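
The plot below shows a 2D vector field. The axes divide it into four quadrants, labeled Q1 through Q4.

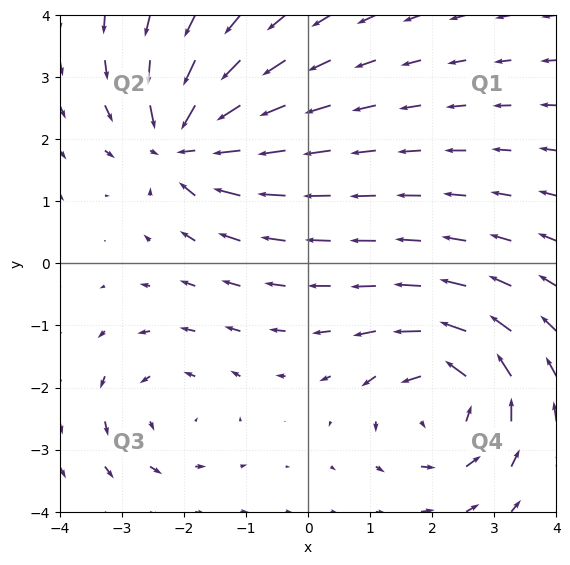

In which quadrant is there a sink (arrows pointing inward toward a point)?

Q2

The sink sits at approximately (-2.0, 1.9), which lies in quadrant Q2. The divergence there is about -6, negative as expected for a sink.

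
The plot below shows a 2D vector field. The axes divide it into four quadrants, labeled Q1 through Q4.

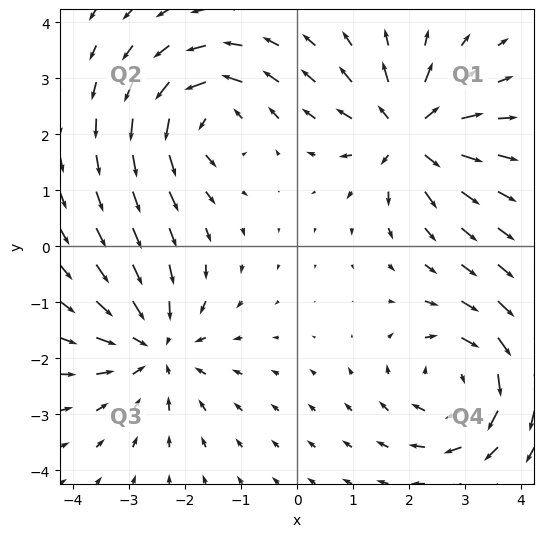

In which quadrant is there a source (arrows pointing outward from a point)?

The source sits at approximately (2.0, 2.0), which lies in quadrant Q1. The divergence there is about +6, positive as expected for a source.

Q1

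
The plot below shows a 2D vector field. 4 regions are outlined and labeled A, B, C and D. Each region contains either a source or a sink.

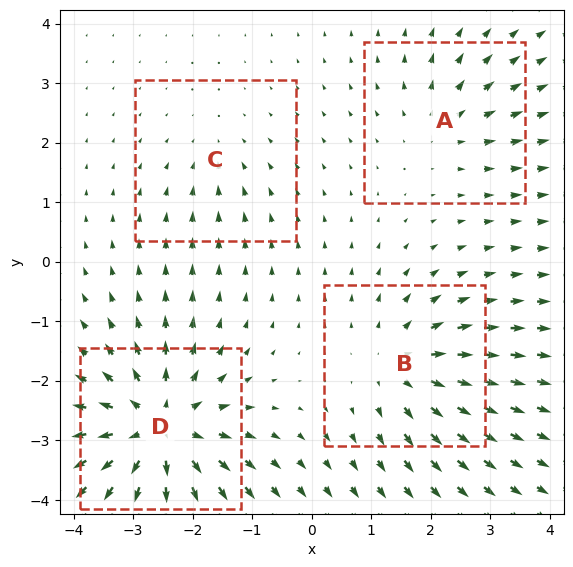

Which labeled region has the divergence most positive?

D

Divergence at each region's feature centre — A: about +3, B: about +5, C: about -2, D: about +8. Region D is most positive.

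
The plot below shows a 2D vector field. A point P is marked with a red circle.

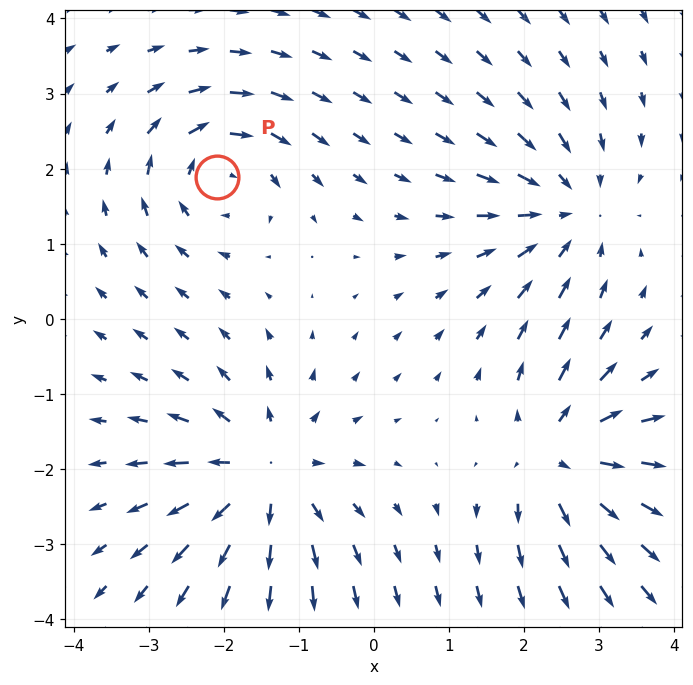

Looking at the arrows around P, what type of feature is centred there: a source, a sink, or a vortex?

vortex

At P (-2.1, 1.9) the arrows circulate clockwise. Divergence ≈0, curl about -4 — near-zero divergence with nonzero curl is a vortex.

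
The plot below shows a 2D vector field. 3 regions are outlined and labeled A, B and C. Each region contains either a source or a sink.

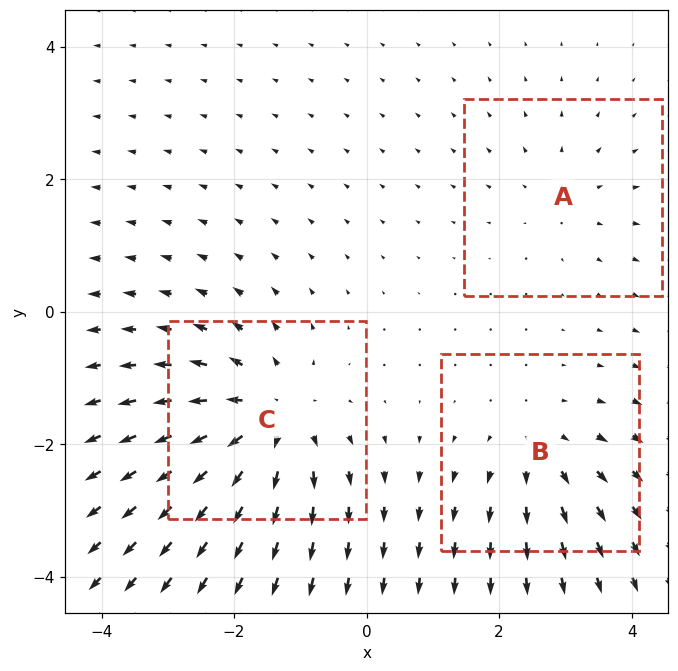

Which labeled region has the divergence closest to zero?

A

Divergence at each region's feature centre — A: about +2, B: about +3, C: about +5. Region A is closest to zero.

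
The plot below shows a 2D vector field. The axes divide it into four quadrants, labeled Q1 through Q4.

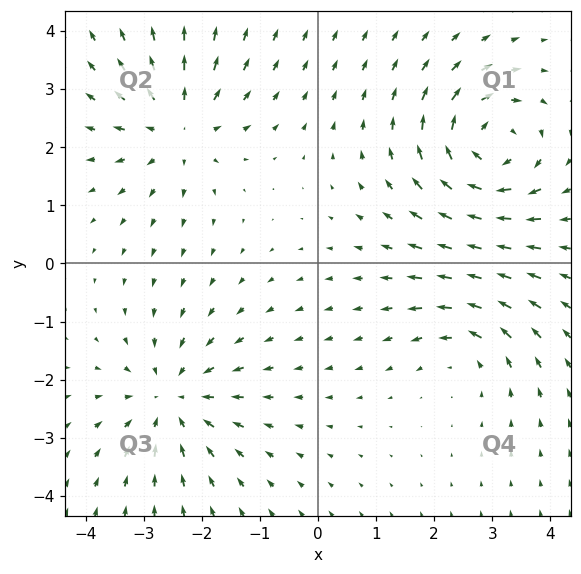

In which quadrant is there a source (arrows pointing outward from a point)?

The source sits at approximately (-2.4, 2.3), which lies in quadrant Q2. The divergence there is about +4, positive as expected for a source.

Q2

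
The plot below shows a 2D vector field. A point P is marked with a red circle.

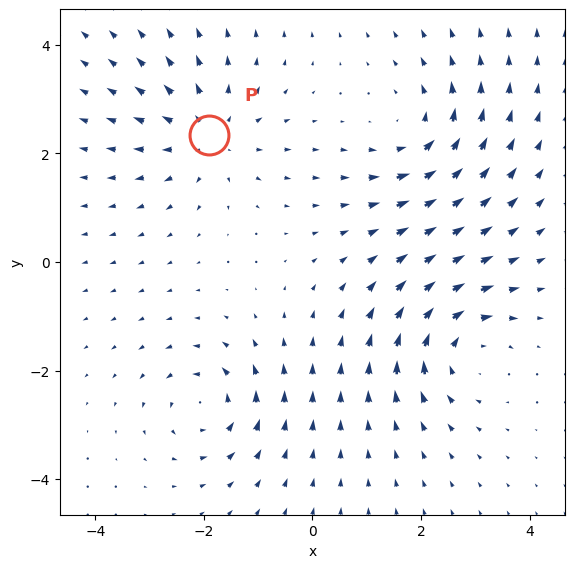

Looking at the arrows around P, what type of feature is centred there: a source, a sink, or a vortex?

At P (-1.9, 2.3) the arrows spread outward. Divergence about +5, curl ≈0 — positive divergence with near-zero curl is a source.

source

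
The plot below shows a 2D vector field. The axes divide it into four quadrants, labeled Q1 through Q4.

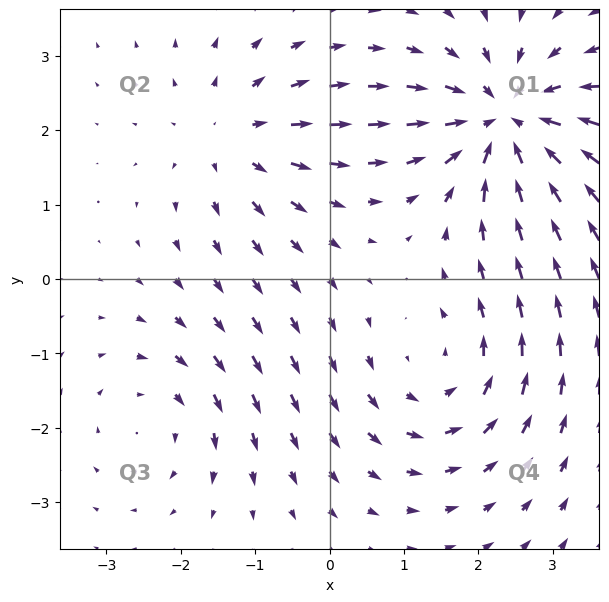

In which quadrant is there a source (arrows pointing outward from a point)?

Q2

The source sits at approximately (-1.3, 1.9), which lies in quadrant Q2. The divergence there is about +3, positive as expected for a source.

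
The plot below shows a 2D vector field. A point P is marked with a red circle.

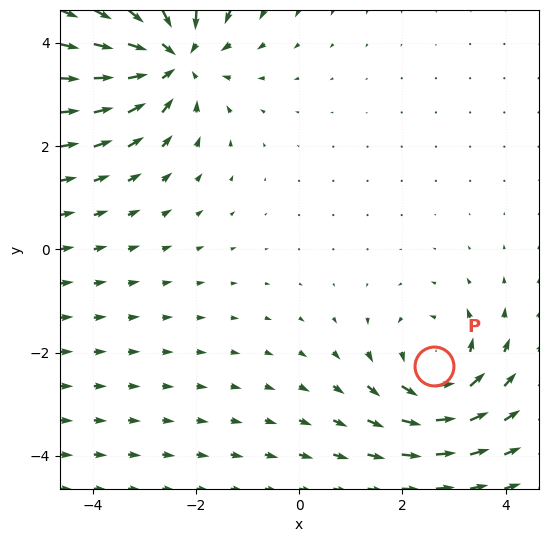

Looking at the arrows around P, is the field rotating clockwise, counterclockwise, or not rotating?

counterclockwise

Near P at (2.6, -2.3) the arrows circulate counterclockwise. The curl (z-component) there is about +3; positive curl means counterclockwise rotation.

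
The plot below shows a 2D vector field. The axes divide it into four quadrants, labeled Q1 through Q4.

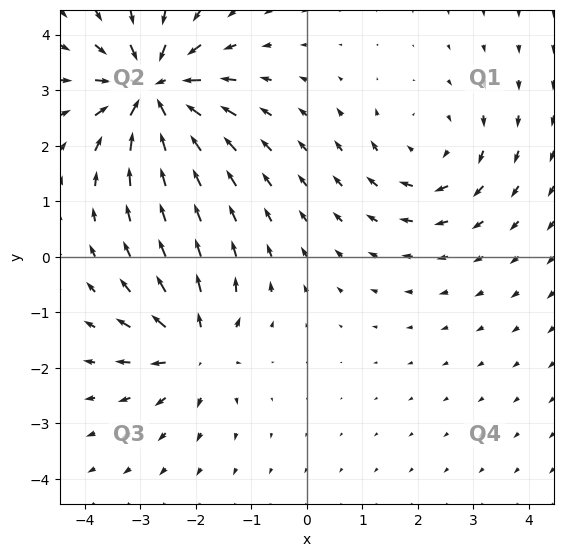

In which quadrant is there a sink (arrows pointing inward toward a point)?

The sink sits at approximately (-2.8, 3.0), which lies in quadrant Q2. The divergence there is about -6, negative as expected for a sink.

Q2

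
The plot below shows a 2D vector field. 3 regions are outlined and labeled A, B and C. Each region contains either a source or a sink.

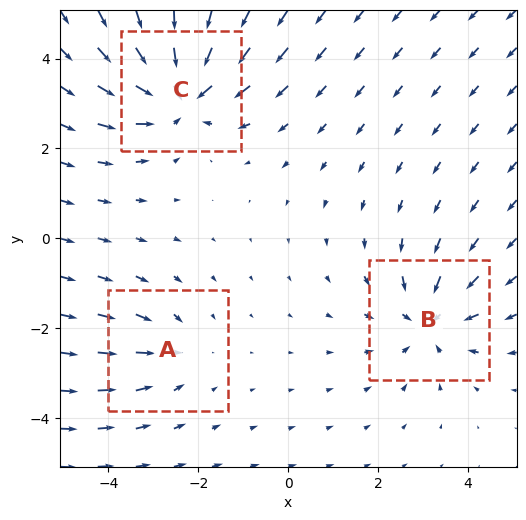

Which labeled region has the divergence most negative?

C

Divergence at each region's feature centre — A: about -2, B: about -3, C: about -5. Region C is most negative.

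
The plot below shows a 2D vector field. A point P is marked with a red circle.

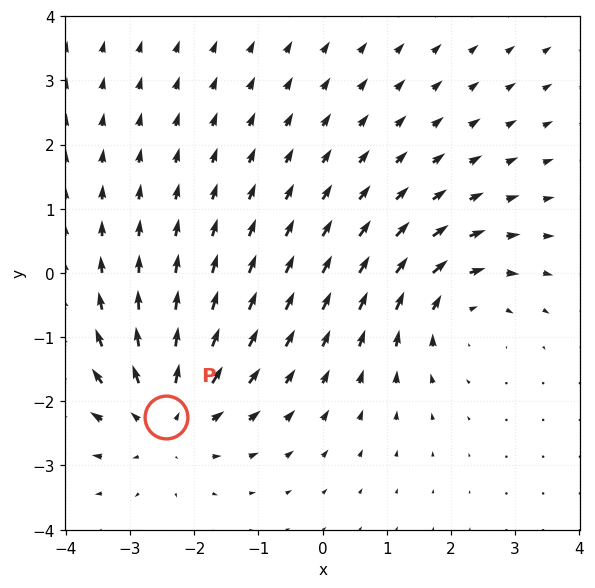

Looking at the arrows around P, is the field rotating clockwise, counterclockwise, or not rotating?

Near P at (-2.4, -2.2) the arrows show no circulation. The curl there is ≈0.

not rotating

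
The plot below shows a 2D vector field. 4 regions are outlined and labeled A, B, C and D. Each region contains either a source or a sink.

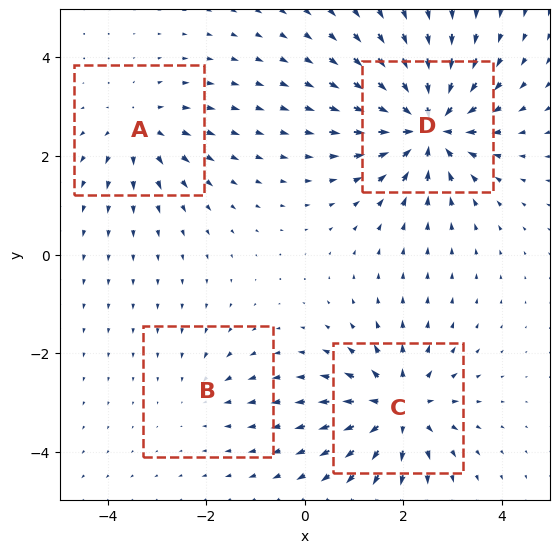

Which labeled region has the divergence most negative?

Divergence at each region's feature centre — A: about +4, B: about -2, C: about +6, D: about -8. Region D is most negative.

D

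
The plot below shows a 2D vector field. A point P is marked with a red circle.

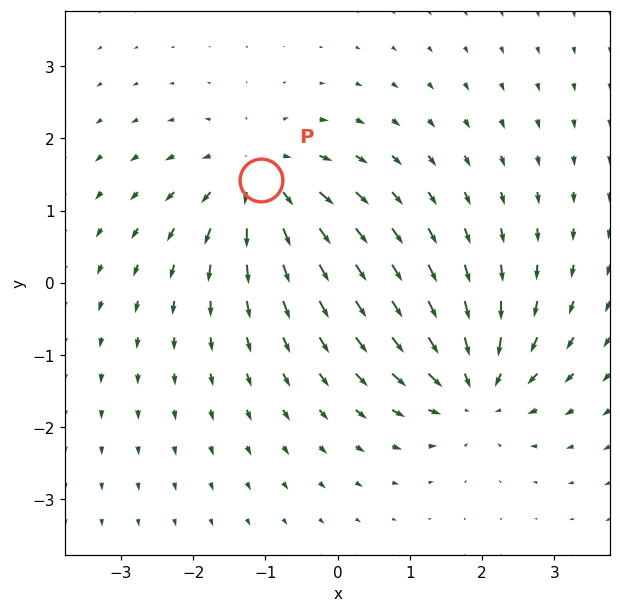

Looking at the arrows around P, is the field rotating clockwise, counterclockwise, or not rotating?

Near P at (-1.1, 1.4) the arrows show no circulation. The curl there is ≈0.

not rotating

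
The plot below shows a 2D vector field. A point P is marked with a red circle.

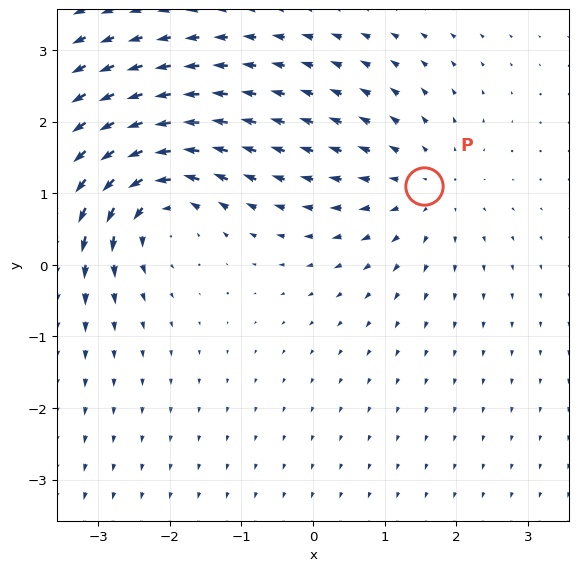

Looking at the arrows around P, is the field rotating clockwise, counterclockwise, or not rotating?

Near P at (1.6, 1.1) the arrows show no circulation. The curl there is ≈0.

not rotating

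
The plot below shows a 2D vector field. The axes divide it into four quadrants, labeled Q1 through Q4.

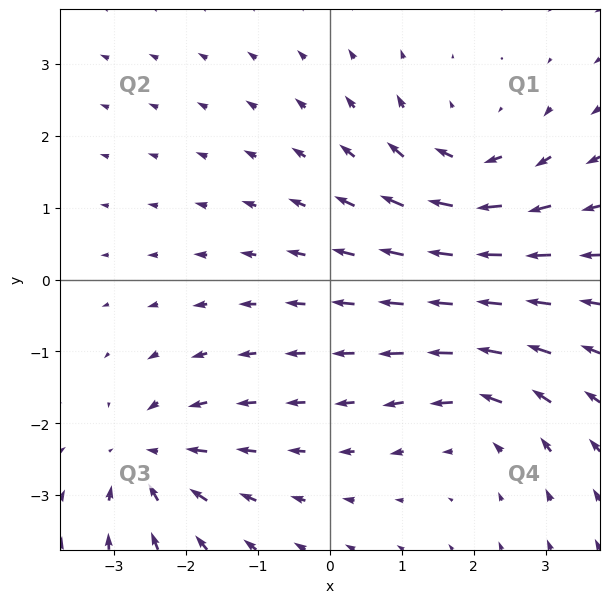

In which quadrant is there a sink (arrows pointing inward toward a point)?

Q3

The sink sits at approximately (-2.5, -2.5), which lies in quadrant Q3. The divergence there is about -5, negative as expected for a sink.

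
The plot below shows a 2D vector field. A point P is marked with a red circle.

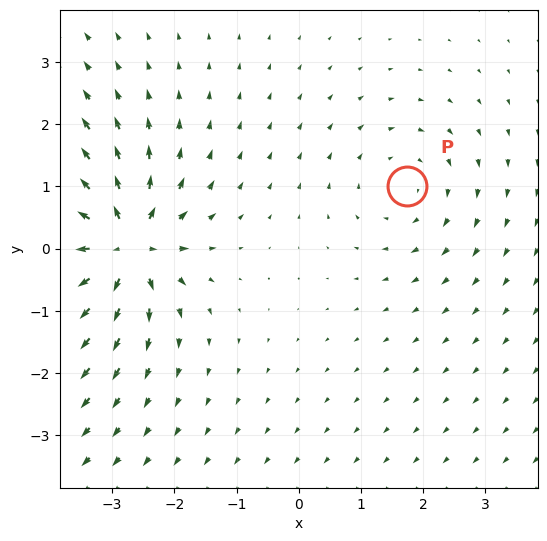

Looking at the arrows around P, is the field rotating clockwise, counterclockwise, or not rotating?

Near P at (1.7, 1.0) the arrows circulate clockwise. The curl (z-component) there is about -2; negative curl means clockwise rotation.

clockwise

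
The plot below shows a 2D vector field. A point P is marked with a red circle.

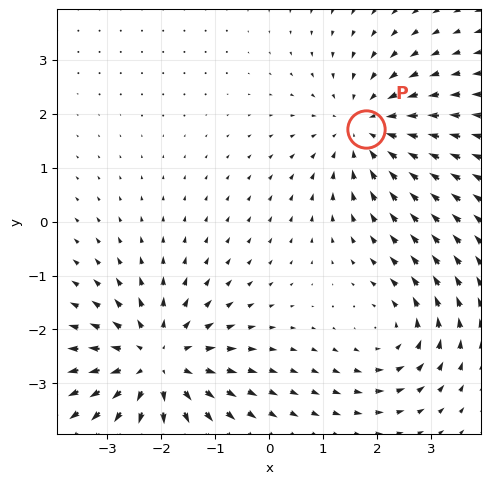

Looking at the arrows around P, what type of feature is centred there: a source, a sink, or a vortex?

sink

At P (1.8, 1.7) the arrows converge inward. Divergence about -3, curl ≈0 — negative divergence with near-zero curl is a sink.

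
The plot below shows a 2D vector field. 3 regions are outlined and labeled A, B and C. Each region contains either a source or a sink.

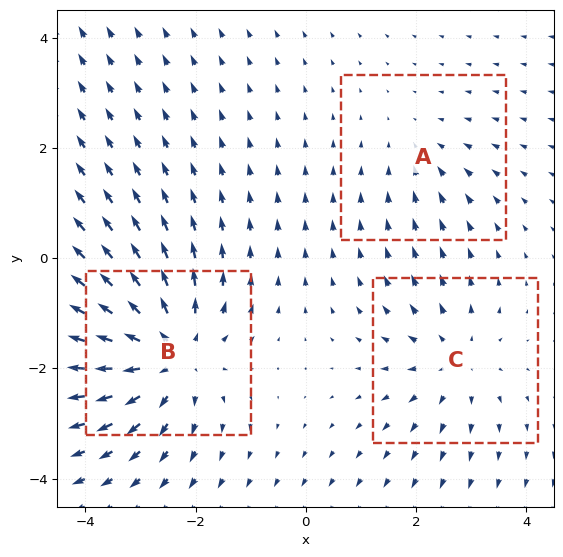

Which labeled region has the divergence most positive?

Divergence at each region's feature centre — A: about -2, B: about +5, C: about +3. Region B is most positive.

B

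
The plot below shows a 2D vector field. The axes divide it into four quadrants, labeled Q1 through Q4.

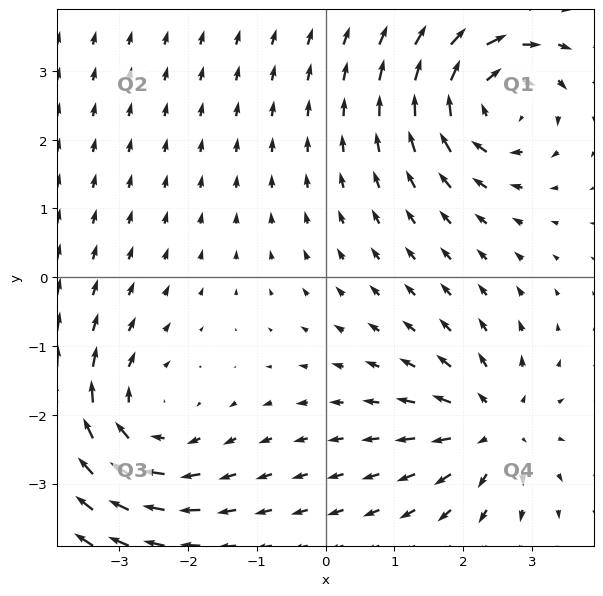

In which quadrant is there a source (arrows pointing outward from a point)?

The source sits at approximately (2.4, -2.2), which lies in quadrant Q4. The divergence there is about +5, positive as expected for a source.

Q4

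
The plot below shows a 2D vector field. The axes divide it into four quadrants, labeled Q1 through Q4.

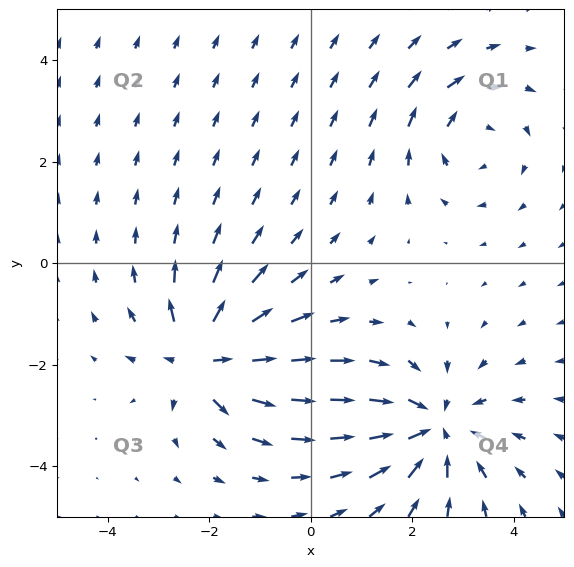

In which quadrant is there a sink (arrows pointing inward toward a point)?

Q4

The sink sits at approximately (2.4, -3.3), which lies in quadrant Q4. The divergence there is about -4, negative as expected for a sink.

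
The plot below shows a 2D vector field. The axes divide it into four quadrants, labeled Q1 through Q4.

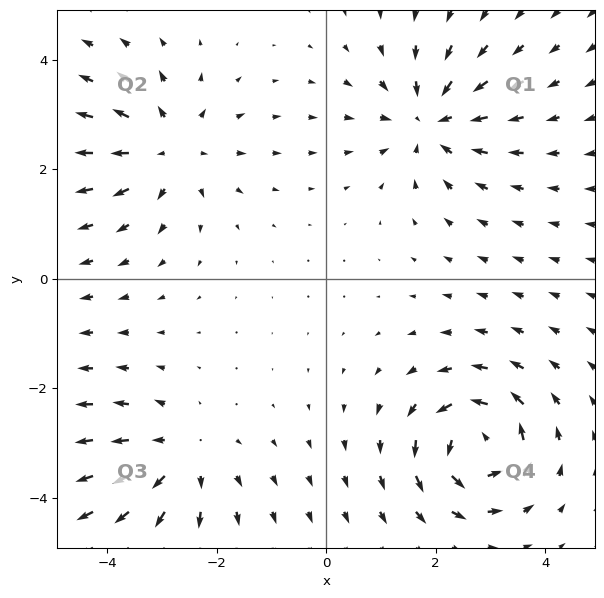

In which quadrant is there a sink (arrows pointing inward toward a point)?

The sink sits at approximately (1.9, 2.9), which lies in quadrant Q1. The divergence there is about -4, negative as expected for a sink.

Q1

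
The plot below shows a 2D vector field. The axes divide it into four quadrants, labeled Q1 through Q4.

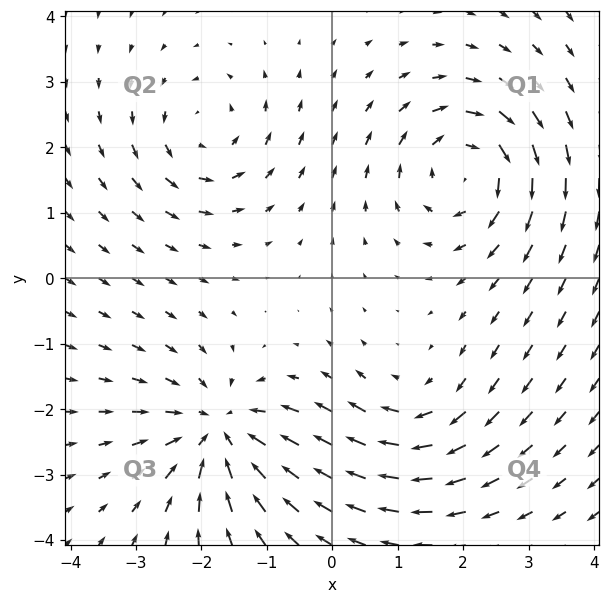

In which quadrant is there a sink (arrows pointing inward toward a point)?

Q3

The sink sits at approximately (-1.7, -2.3), which lies in quadrant Q3. The divergence there is about -6, negative as expected for a sink.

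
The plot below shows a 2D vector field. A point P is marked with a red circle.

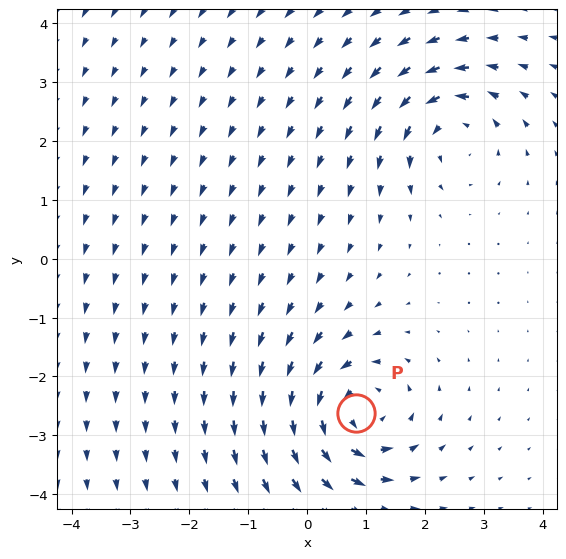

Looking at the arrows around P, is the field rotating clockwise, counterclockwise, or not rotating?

counterclockwise

Near P at (0.8, -2.6) the arrows circulate counterclockwise. The curl (z-component) there is about +5; positive curl means counterclockwise rotation.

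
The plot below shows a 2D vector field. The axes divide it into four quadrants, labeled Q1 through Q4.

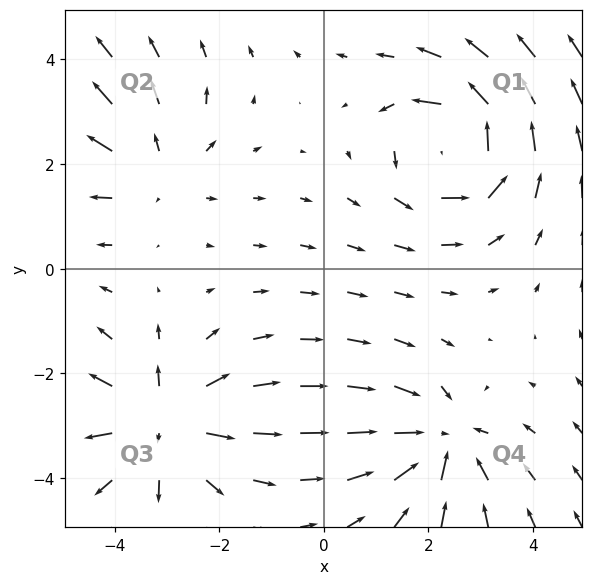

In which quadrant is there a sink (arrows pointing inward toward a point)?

The sink sits at approximately (2.2, -3.3), which lies in quadrant Q4. The divergence there is about -4, negative as expected for a sink.

Q4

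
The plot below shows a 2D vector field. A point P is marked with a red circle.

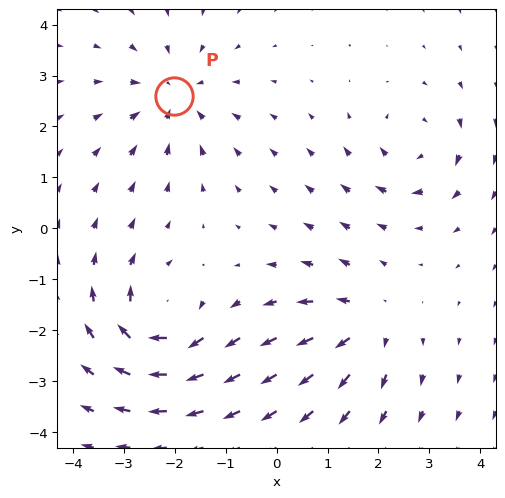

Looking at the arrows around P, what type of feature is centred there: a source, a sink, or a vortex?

At P (-2.0, 2.6) the arrows converge inward. Divergence about -4, curl ≈0 — negative divergence with near-zero curl is a sink.

sink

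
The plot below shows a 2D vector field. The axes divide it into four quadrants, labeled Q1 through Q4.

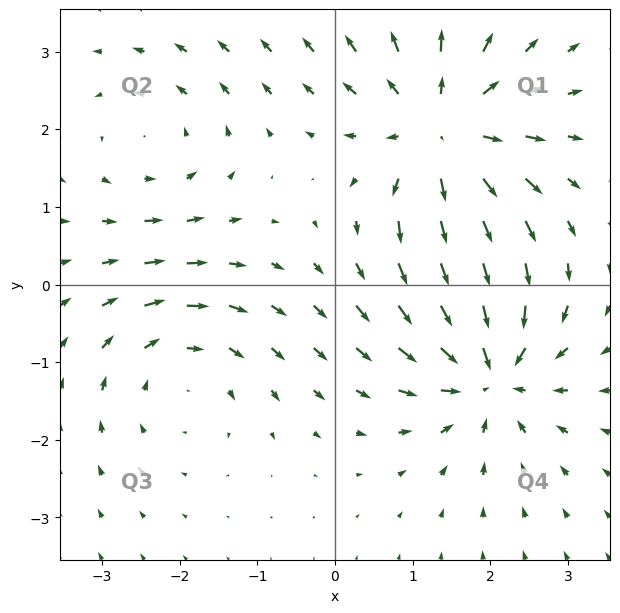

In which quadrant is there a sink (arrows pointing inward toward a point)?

The sink sits at approximately (2.0, -1.1), which lies in quadrant Q4. The divergence there is about -5, negative as expected for a sink.

Q4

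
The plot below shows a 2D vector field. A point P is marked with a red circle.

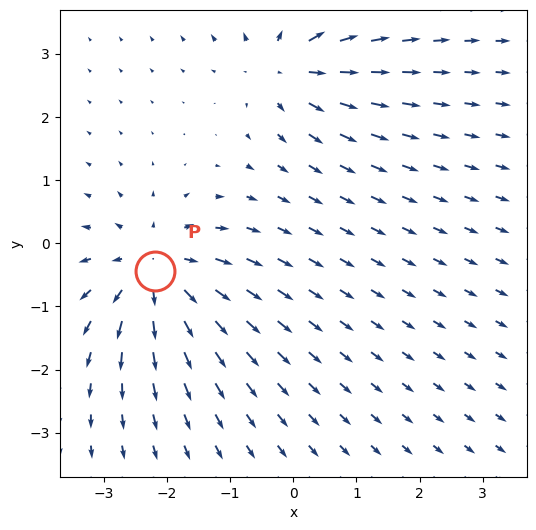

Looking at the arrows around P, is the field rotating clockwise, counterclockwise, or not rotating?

Near P at (-2.2, -0.4) the arrows show no circulation. The curl there is ≈0.

not rotating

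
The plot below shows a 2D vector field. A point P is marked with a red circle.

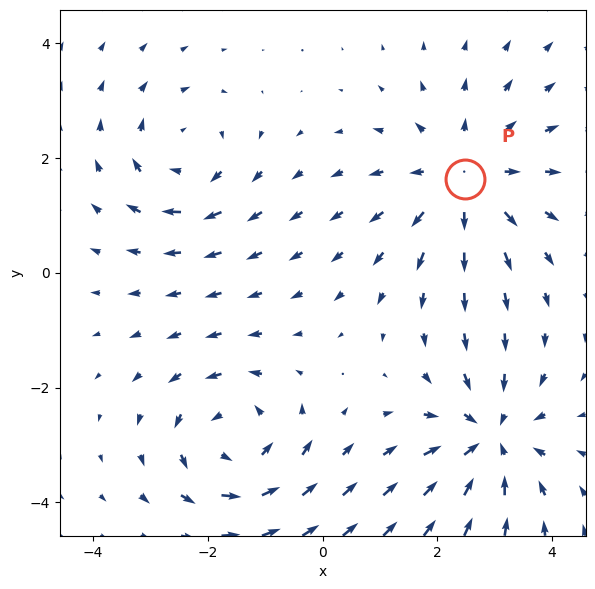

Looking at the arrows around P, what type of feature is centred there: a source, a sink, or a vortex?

At P (2.5, 1.6) the arrows spread outward. Divergence about +4, curl ≈0 — positive divergence with near-zero curl is a source.

source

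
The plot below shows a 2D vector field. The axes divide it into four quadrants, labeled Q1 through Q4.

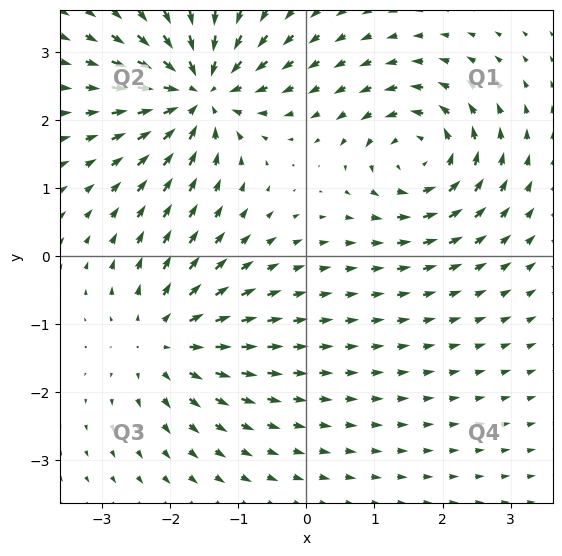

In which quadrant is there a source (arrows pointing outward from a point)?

The source sits at approximately (-2.1, -1.2), which lies in quadrant Q3. The divergence there is about +4, positive as expected for a source.

Q3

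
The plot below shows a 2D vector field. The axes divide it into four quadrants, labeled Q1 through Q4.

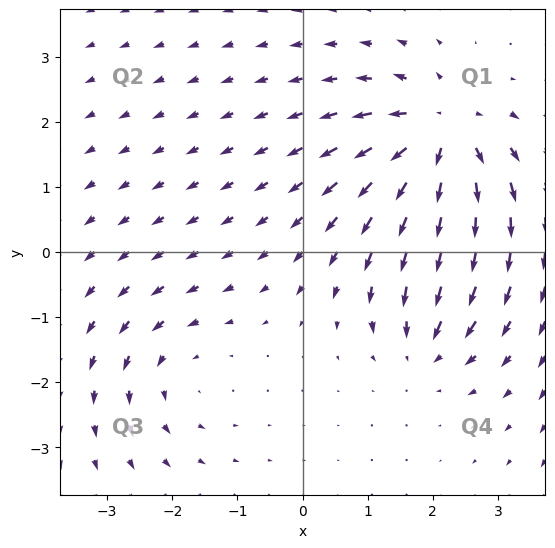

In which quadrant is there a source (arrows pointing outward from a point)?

The source sits at approximately (2.1, 1.8), which lies in quadrant Q1. The divergence there is about +6, positive as expected for a source.

Q1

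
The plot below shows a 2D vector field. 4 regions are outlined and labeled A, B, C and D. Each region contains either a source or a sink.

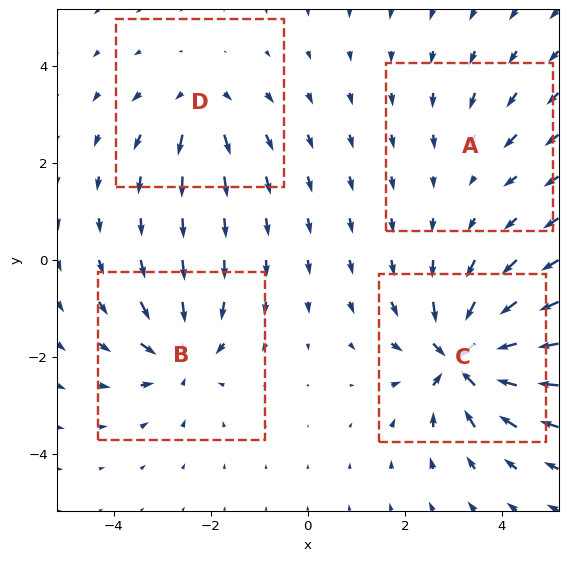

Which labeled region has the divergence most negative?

Divergence at each region's feature centre — A: about -2, B: about -6, C: about -9, D: about +4. Region C is most negative.

C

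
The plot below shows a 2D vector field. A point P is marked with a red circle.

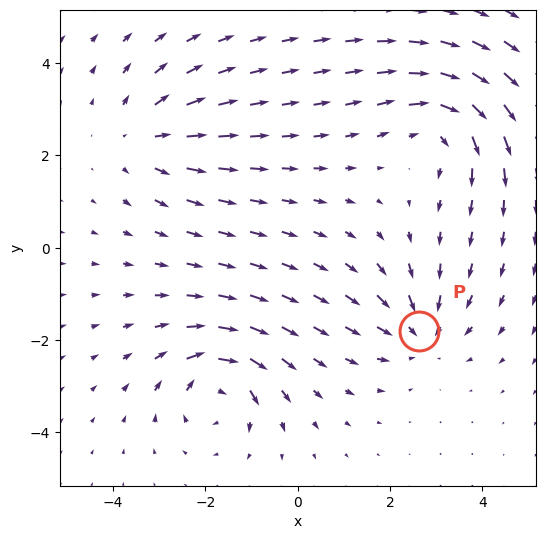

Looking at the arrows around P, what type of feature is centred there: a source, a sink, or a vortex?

At P (2.6, -1.8) the arrows converge inward. Divergence about -4, curl ≈0 — negative divergence with near-zero curl is a sink.

sink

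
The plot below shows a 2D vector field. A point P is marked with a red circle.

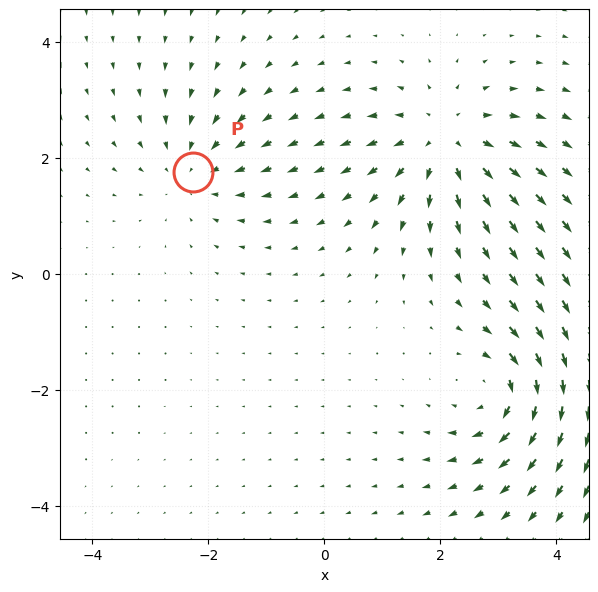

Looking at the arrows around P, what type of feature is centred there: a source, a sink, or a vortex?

At P (-2.3, 1.8) the arrows converge inward. Divergence about -3, curl ≈0 — negative divergence with near-zero curl is a sink.

sink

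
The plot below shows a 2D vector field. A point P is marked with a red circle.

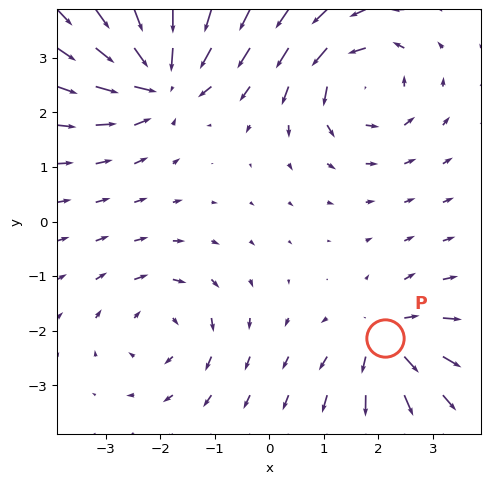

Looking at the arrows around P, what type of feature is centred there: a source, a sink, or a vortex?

At P (2.1, -2.1) the arrows spread outward. Divergence about +5, curl ≈0 — positive divergence with near-zero curl is a source.

source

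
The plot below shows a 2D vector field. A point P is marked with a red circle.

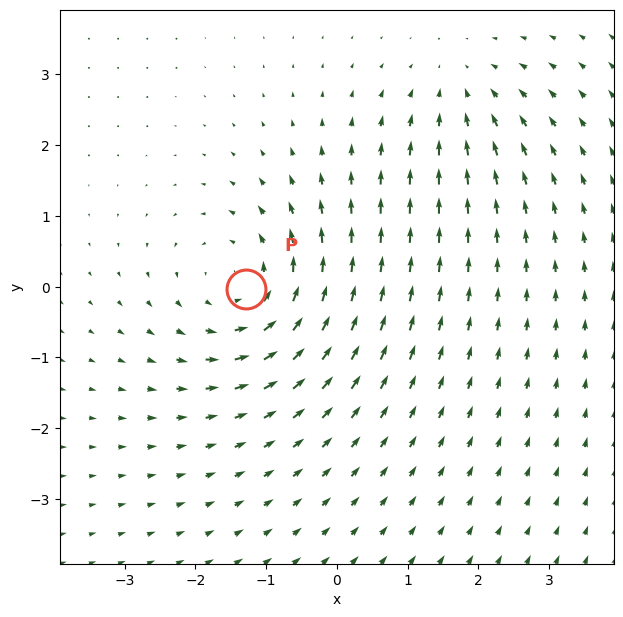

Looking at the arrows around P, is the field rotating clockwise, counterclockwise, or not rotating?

counterclockwise

Near P at (-1.3, -0.0) the arrows circulate counterclockwise. The curl (z-component) there is about +4; positive curl means counterclockwise rotation.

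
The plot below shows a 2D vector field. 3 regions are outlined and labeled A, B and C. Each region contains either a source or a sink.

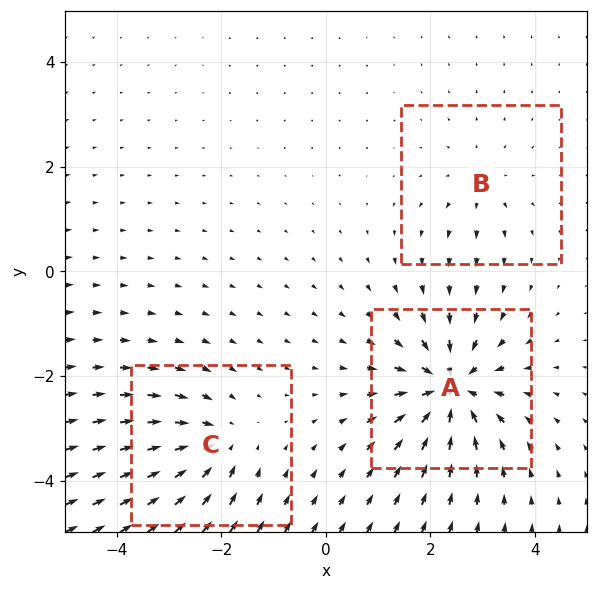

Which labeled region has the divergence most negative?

Divergence at each region's feature centre — A: about -7, B: about +3, C: about -4. Region A is most negative.

A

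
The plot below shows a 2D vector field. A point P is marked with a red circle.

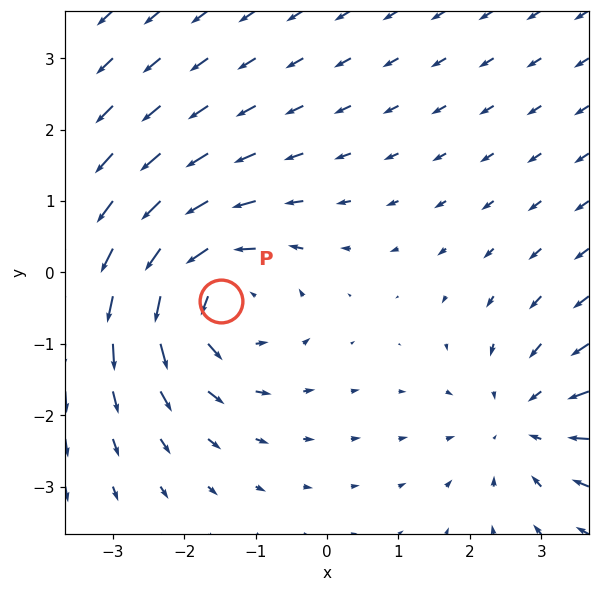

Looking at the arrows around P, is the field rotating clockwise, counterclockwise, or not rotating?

Near P at (-1.5, -0.4) the arrows circulate counterclockwise. The curl (z-component) there is about +3; positive curl means counterclockwise rotation.

counterclockwise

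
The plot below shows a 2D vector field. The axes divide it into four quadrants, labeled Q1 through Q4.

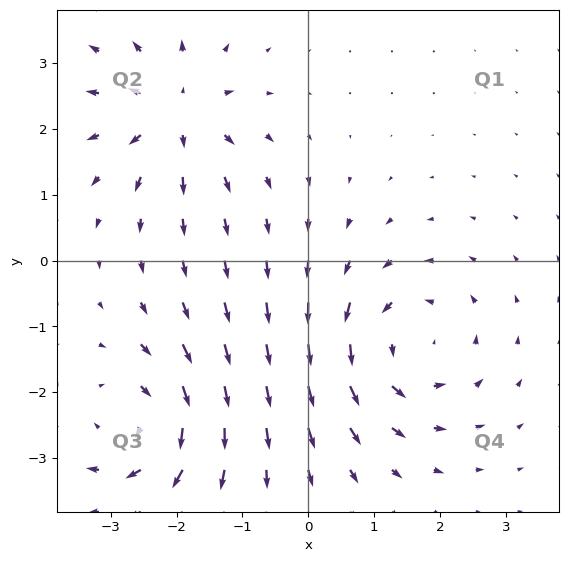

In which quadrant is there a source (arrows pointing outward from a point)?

Q2

The source sits at approximately (-2.0, 2.2), which lies in quadrant Q2. The divergence there is about +5, positive as expected for a source.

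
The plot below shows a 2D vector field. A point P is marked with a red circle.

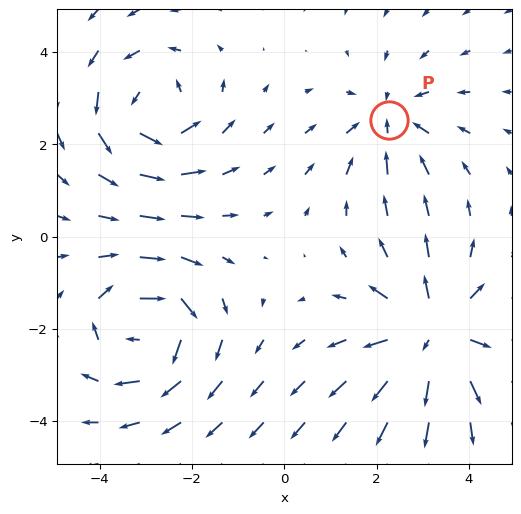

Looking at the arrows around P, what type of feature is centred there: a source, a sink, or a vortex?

At P (2.3, 2.5) the arrows converge inward. Divergence about -3, curl ≈0 — negative divergence with near-zero curl is a sink.

sink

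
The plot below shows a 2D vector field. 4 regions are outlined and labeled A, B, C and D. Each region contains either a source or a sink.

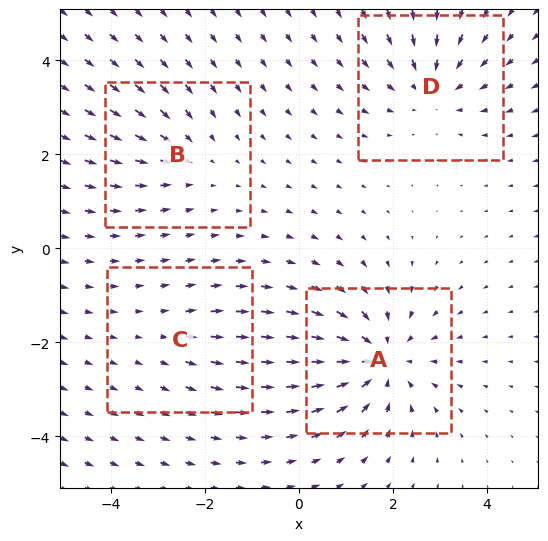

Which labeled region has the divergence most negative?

A

Divergence at each region's feature centre — A: about -5, B: about -3, C: about +2, D: about -4. Region A is most negative.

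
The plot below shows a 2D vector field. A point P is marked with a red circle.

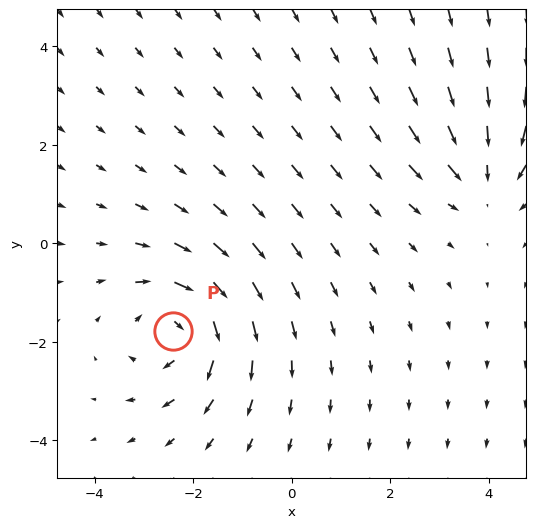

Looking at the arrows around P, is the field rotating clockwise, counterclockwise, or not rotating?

clockwise

Near P at (-2.4, -1.8) the arrows circulate clockwise. The curl (z-component) there is about -4; negative curl means clockwise rotation.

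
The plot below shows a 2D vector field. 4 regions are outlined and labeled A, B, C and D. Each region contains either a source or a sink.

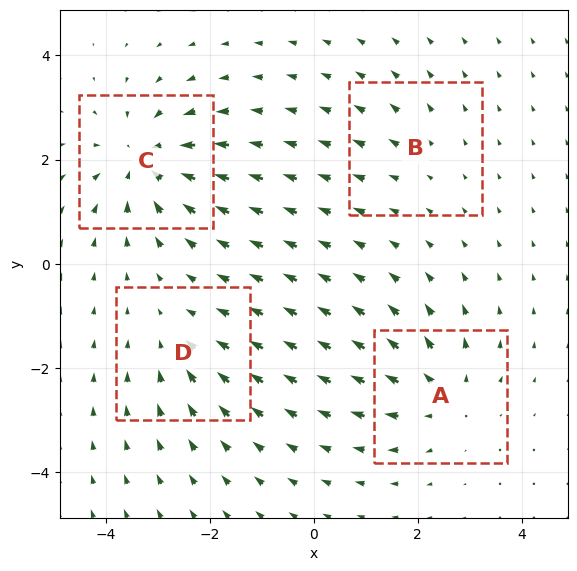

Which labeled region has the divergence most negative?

C

Divergence at each region's feature centre — A: about +5, B: about +2, C: about -6, D: about -3. Region C is most negative.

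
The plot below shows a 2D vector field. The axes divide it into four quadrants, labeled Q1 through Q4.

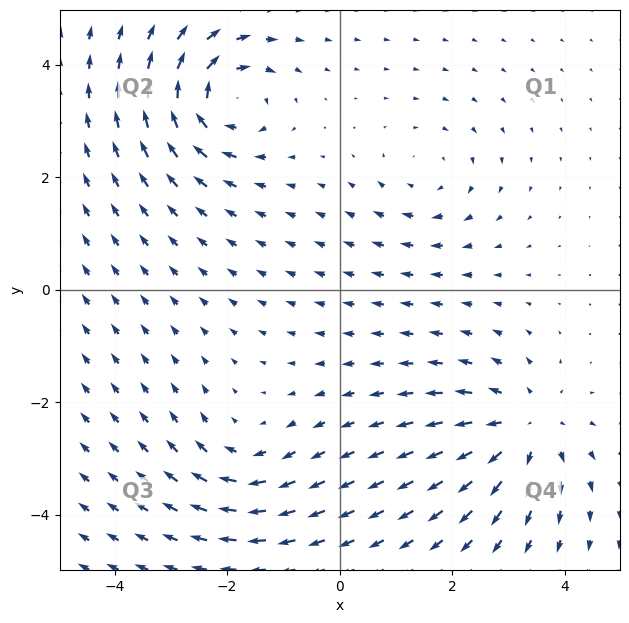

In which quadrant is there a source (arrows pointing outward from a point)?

The source sits at approximately (3.3, -2.5), which lies in quadrant Q4. The divergence there is about +5, positive as expected for a source.

Q4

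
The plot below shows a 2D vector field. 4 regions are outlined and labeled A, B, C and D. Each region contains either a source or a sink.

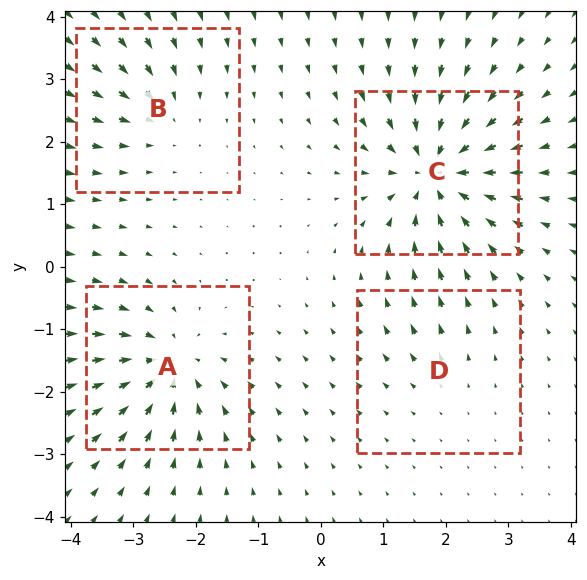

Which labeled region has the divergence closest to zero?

Divergence at each region's feature centre — A: about -7, B: about -4, C: about -9, D: about +2. Region D is closest to zero.

D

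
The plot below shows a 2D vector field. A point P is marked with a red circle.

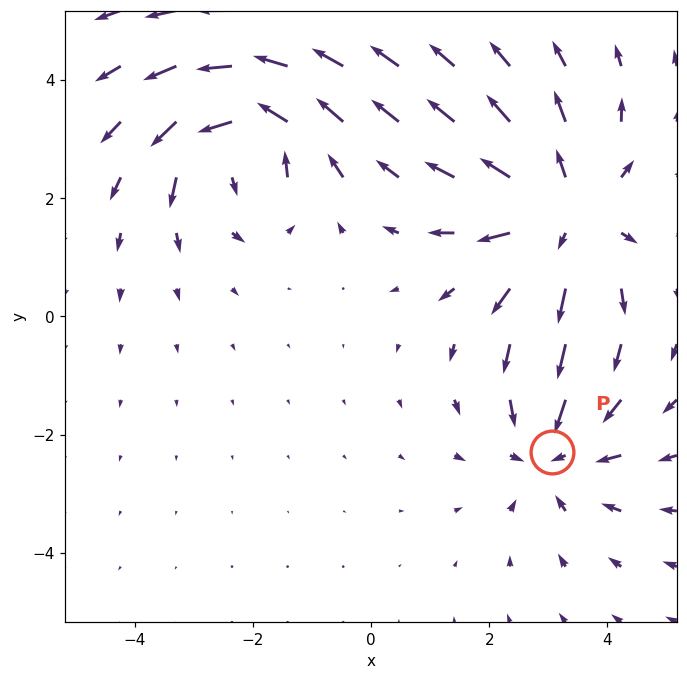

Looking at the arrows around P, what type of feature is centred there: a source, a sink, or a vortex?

At P (3.1, -2.3) the arrows converge inward. Divergence about -3, curl ≈0 — negative divergence with near-zero curl is a sink.

sink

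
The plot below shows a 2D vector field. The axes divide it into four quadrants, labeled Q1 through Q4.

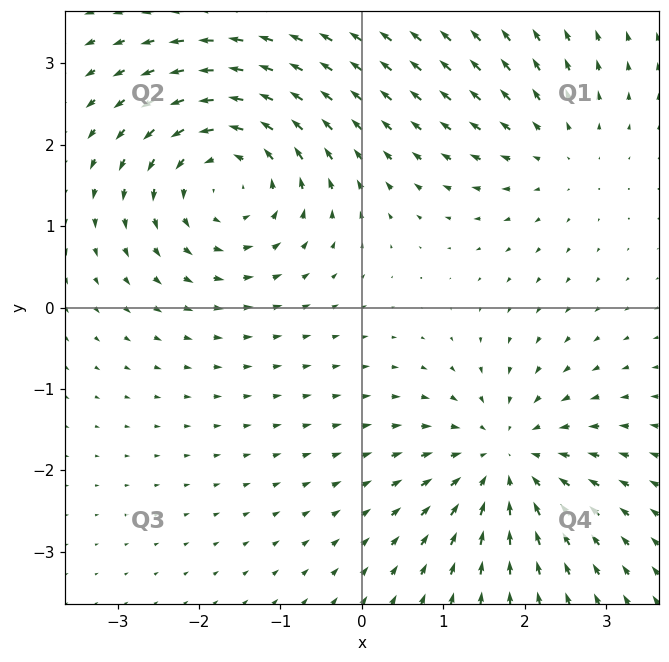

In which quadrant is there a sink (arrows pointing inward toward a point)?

Q4

The sink sits at approximately (1.8, -1.9), which lies in quadrant Q4. The divergence there is about -4, negative as expected for a sink.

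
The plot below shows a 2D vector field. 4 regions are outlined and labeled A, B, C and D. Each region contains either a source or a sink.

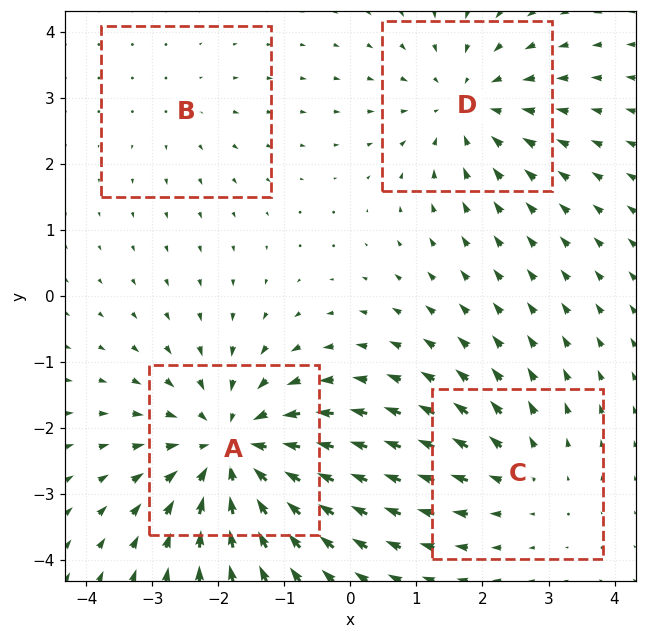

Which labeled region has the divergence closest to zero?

Divergence at each region's feature centre — A: about -6, B: about +2, C: about +3, D: about -4. Region B is closest to zero.

B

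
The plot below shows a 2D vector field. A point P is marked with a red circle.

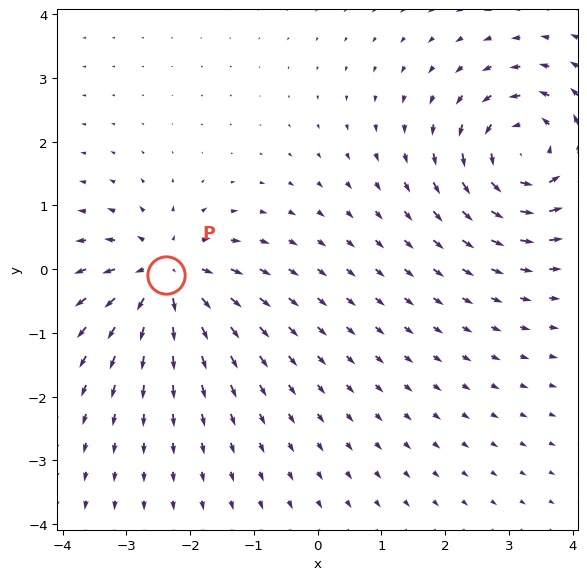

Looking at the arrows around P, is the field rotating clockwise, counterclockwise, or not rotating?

not rotating

Near P at (-2.4, -0.1) the arrows show no circulation. The curl there is ≈0.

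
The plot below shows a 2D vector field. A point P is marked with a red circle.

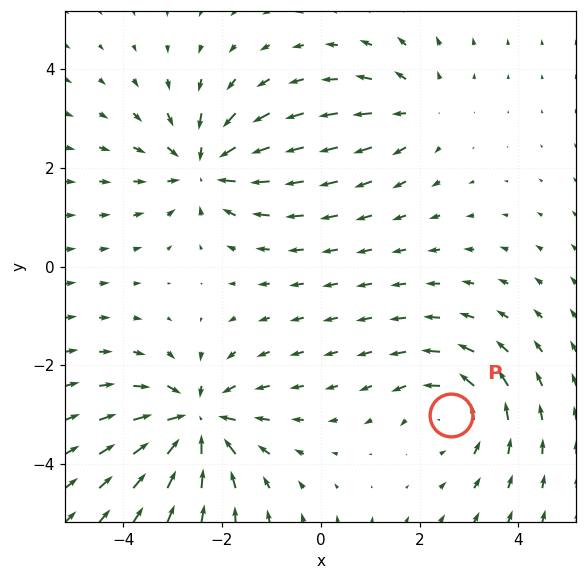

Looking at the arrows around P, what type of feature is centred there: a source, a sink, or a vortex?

vortex

At P (2.6, -3.0) the arrows circulate counterclockwise. Divergence ≈0, curl about +4 — near-zero divergence with nonzero curl is a vortex.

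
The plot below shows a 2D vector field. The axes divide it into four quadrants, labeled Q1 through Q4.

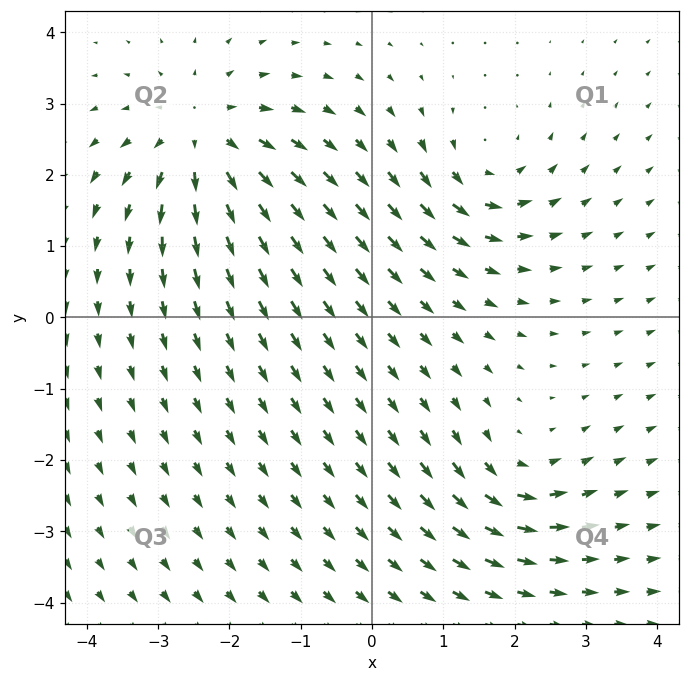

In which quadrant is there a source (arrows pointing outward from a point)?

The source sits at approximately (-2.4, 2.5), which lies in quadrant Q2. The divergence there is about +5, positive as expected for a source.

Q2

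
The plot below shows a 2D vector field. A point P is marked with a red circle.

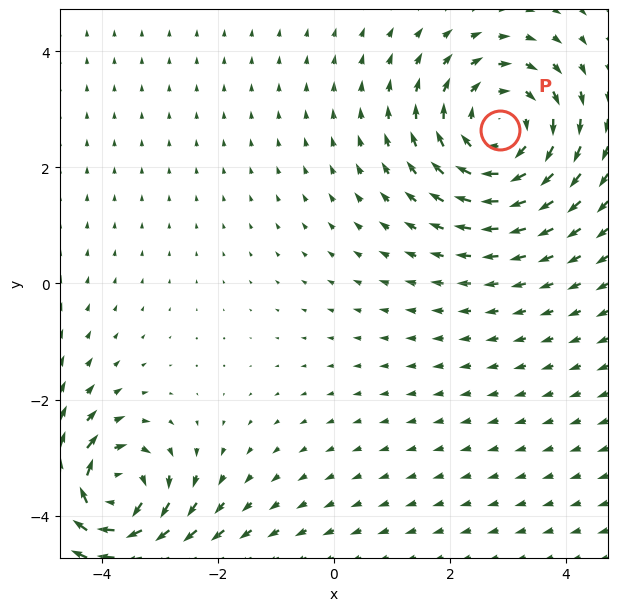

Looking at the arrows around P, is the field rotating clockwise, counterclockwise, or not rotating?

clockwise

Near P at (2.9, 2.7) the arrows circulate clockwise. The curl (z-component) there is about -4; negative curl means clockwise rotation.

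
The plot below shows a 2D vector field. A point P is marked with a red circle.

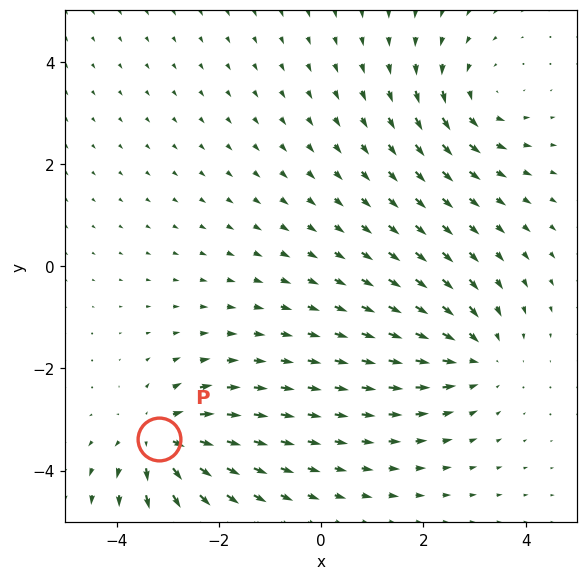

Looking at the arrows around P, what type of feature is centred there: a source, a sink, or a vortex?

source

At P (-3.2, -3.4) the arrows spread outward. Divergence about +6, curl ≈0 — positive divergence with near-zero curl is a source.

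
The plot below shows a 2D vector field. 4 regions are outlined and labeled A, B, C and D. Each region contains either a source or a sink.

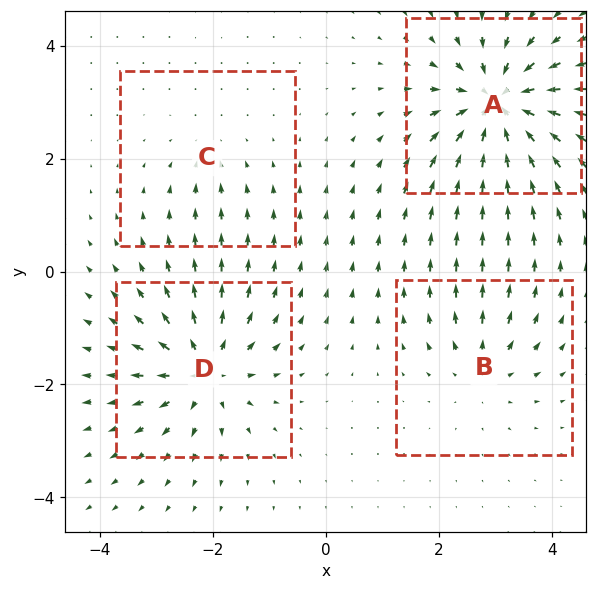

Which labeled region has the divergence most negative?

Divergence at each region's feature centre — A: about -8, B: about +4, C: about -2, D: about +6. Region A is most negative.

A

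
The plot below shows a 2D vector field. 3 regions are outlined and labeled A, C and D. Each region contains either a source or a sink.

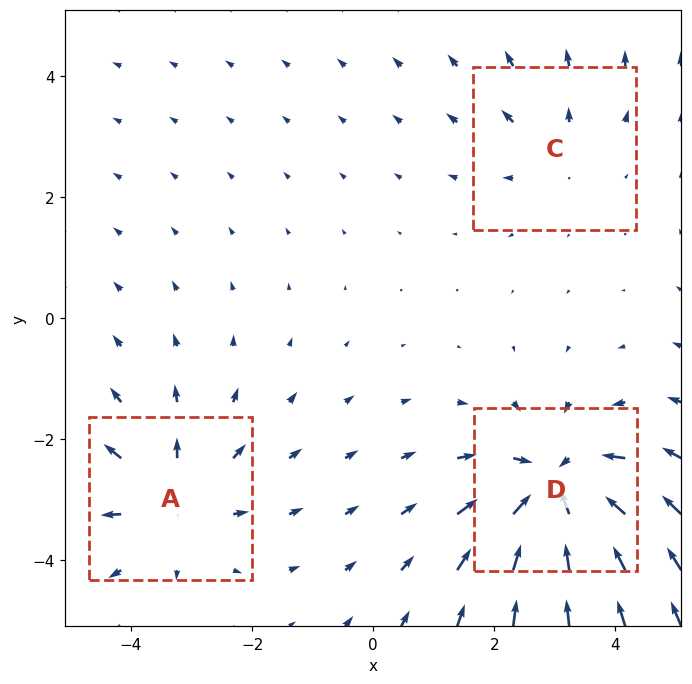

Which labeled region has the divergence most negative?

D

Divergence at each region's feature centre — A: about +4, C: about +2, D: about -5. Region D is most negative.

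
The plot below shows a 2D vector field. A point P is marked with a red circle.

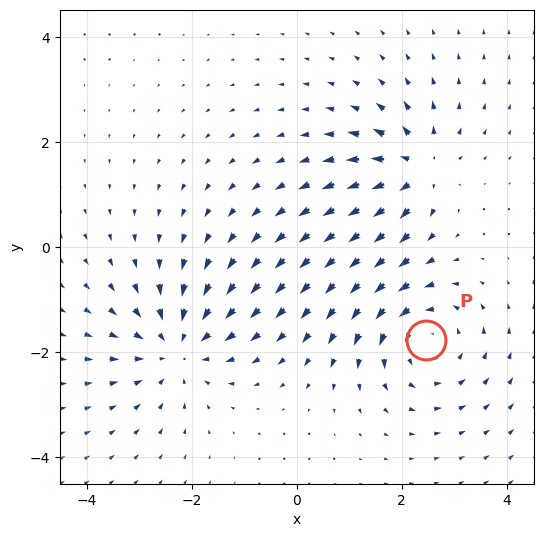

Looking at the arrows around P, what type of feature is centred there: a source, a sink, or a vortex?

vortex

At P (2.5, -1.8) the arrows circulate counterclockwise. Divergence ≈0, curl about +4 — near-zero divergence with nonzero curl is a vortex.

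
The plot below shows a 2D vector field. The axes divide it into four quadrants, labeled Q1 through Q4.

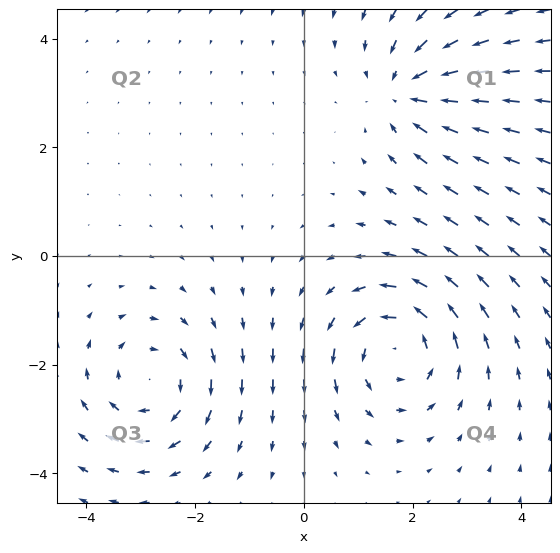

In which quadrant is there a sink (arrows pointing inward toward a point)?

Q1

The sink sits at approximately (1.9, 3.0), which lies in quadrant Q1. The divergence there is about -4, negative as expected for a sink.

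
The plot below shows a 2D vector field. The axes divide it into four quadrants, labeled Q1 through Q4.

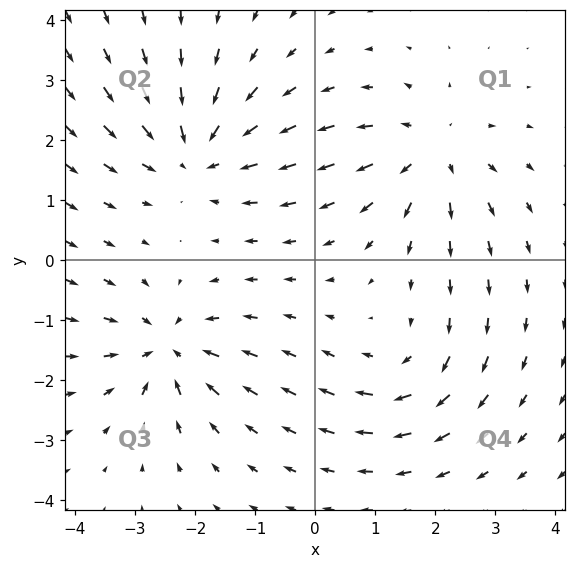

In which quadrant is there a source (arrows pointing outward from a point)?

The source sits at approximately (1.9, 1.8), which lies in quadrant Q1. The divergence there is about +4, positive as expected for a source.

Q1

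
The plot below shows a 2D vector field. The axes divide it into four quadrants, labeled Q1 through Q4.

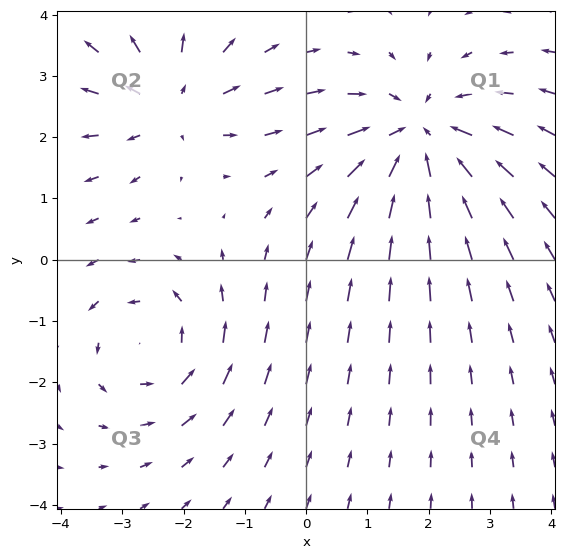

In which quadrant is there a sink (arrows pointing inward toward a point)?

Q1

The sink sits at approximately (1.8, 2.0), which lies in quadrant Q1. The divergence there is about -3, negative as expected for a sink.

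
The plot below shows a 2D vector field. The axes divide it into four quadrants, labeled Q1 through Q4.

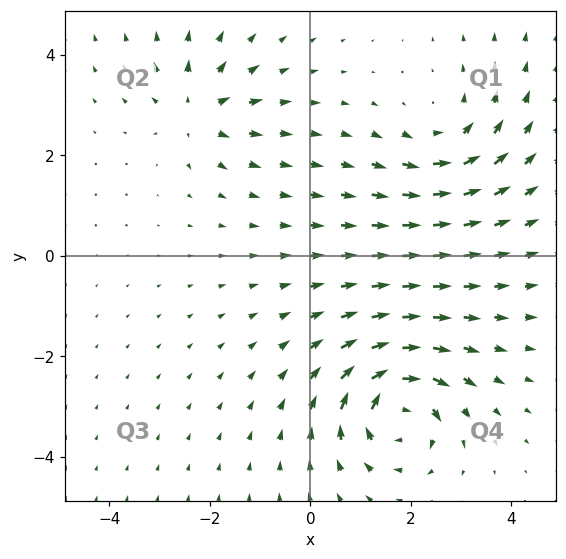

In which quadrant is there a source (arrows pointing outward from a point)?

Q2

The source sits at approximately (-2.3, 2.9), which lies in quadrant Q2. The divergence there is about +3, positive as expected for a source.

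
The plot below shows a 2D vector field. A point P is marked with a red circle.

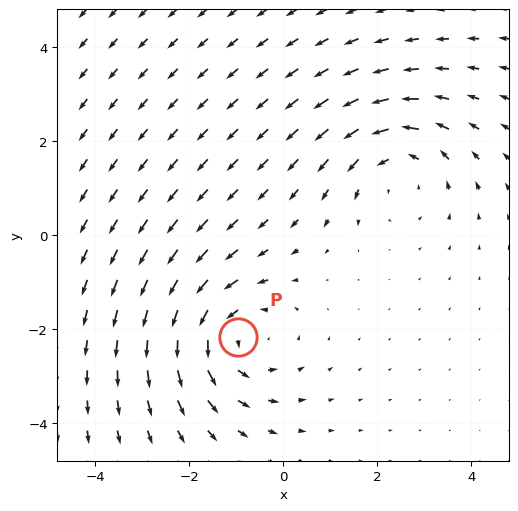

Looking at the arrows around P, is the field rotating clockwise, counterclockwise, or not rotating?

Near P at (-1.0, -2.2) the arrows circulate counterclockwise. The curl (z-component) there is about +3; positive curl means counterclockwise rotation.

counterclockwise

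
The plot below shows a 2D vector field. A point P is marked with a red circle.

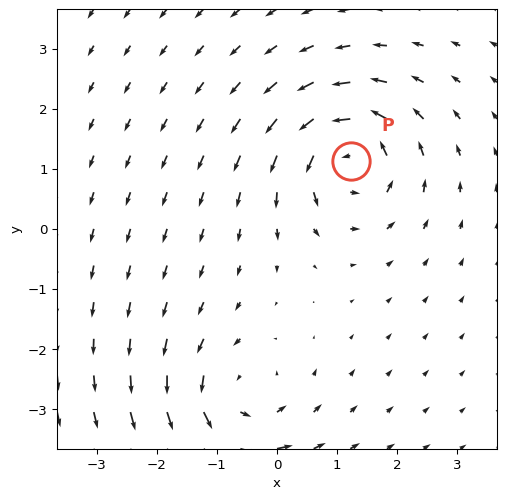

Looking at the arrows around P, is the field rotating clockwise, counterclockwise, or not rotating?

Near P at (1.2, 1.1) the arrows circulate counterclockwise. The curl (z-component) there is about +5; positive curl means counterclockwise rotation.

counterclockwise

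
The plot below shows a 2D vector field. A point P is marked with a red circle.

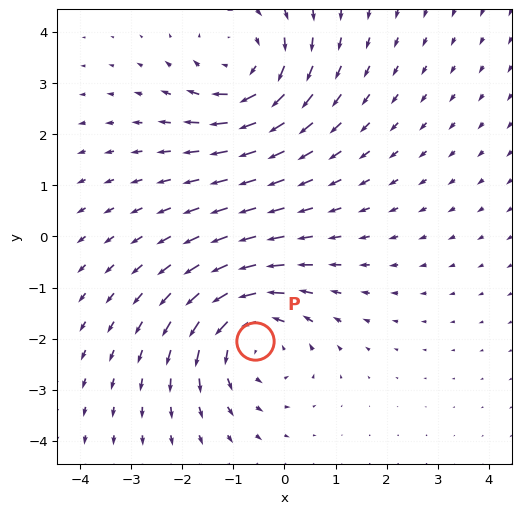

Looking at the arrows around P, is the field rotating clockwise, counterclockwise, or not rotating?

Near P at (-0.6, -2.0) the arrows circulate counterclockwise. The curl (z-component) there is about +3; positive curl means counterclockwise rotation.

counterclockwise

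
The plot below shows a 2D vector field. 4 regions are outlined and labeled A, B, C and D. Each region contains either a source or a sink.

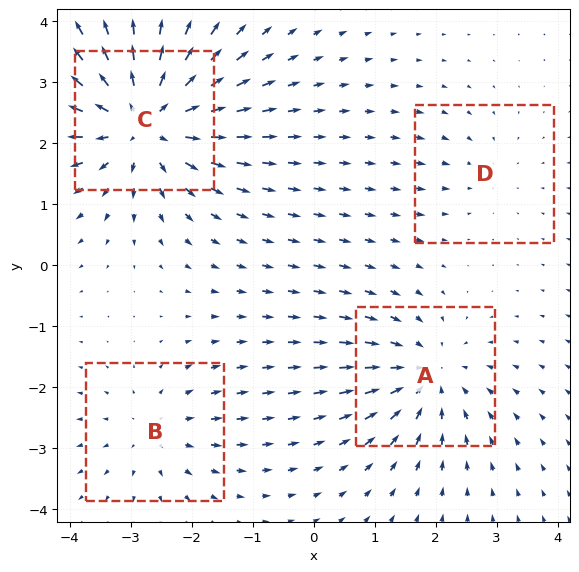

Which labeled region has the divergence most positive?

C

Divergence at each region's feature centre — A: about -5, B: about +3, C: about +7, D: about -2. Region C is most positive.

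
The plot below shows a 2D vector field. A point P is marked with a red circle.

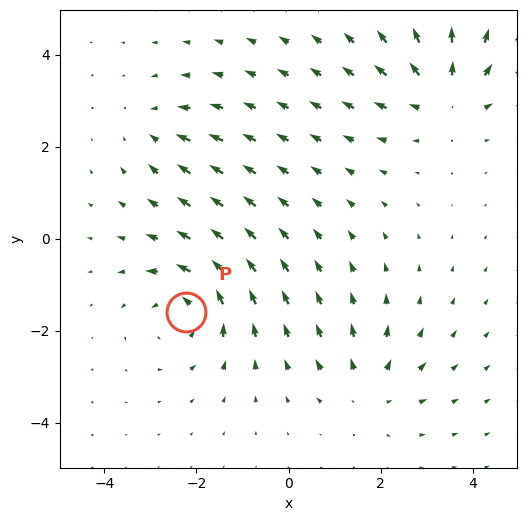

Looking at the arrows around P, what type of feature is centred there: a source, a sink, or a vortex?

vortex

At P (-2.2, -1.6) the arrows circulate counterclockwise. Divergence ≈0, curl about +5 — near-zero divergence with nonzero curl is a vortex.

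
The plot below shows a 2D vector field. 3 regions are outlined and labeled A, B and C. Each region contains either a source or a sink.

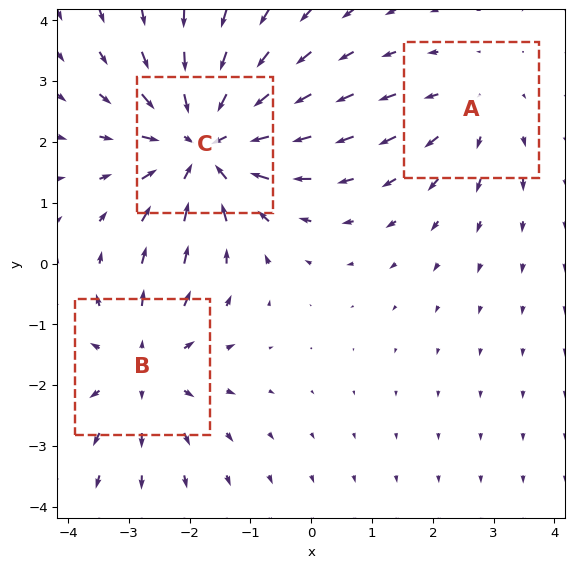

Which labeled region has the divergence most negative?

C

Divergence at each region's feature centre — A: about +2, B: about +3, C: about -4. Region C is most negative.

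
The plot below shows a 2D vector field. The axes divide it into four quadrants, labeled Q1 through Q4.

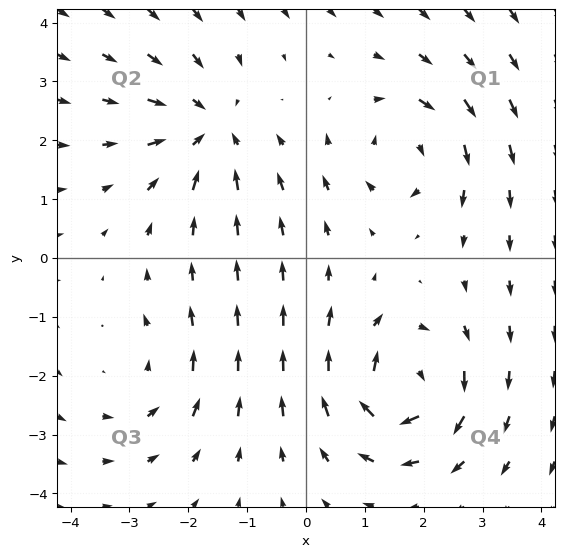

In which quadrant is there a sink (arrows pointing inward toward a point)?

Q2

The sink sits at approximately (-1.7, 2.2), which lies in quadrant Q2. The divergence there is about -4, negative as expected for a sink.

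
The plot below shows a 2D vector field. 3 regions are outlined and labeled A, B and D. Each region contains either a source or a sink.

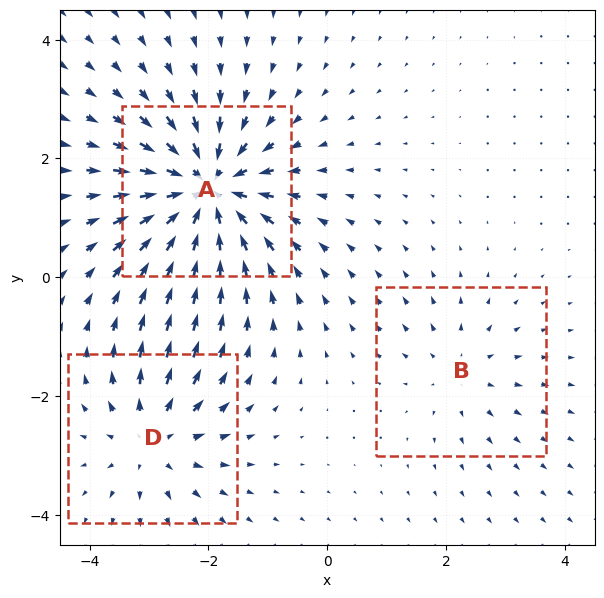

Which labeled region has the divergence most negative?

Divergence at each region's feature centre — A: about -6, B: about +2, D: about +3. Region A is most negative.

A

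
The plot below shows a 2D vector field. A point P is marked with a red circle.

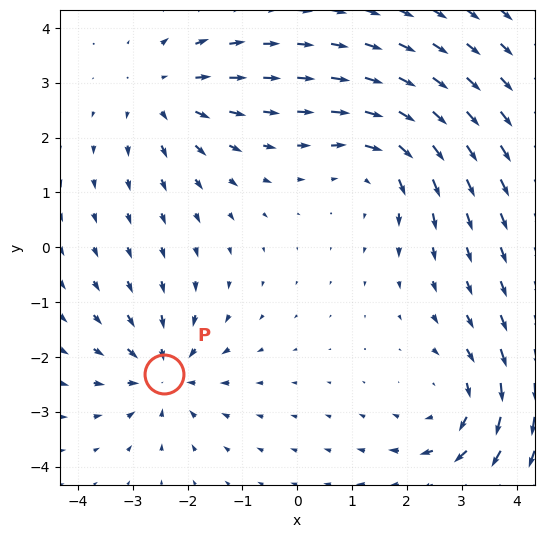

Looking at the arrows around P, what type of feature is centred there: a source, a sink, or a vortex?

At P (-2.4, -2.3) the arrows converge inward. Divergence about -4, curl ≈0 — negative divergence with near-zero curl is a sink.

sink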